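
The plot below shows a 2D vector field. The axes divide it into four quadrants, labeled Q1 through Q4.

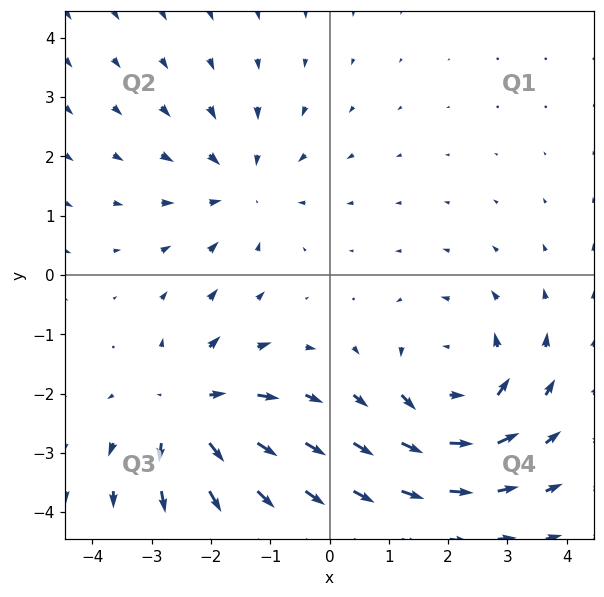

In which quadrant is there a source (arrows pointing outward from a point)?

Q3

The source sits at approximately (-2.3, -2.3), which lies in quadrant Q3. The divergence there is about +4, positive as expected for a source.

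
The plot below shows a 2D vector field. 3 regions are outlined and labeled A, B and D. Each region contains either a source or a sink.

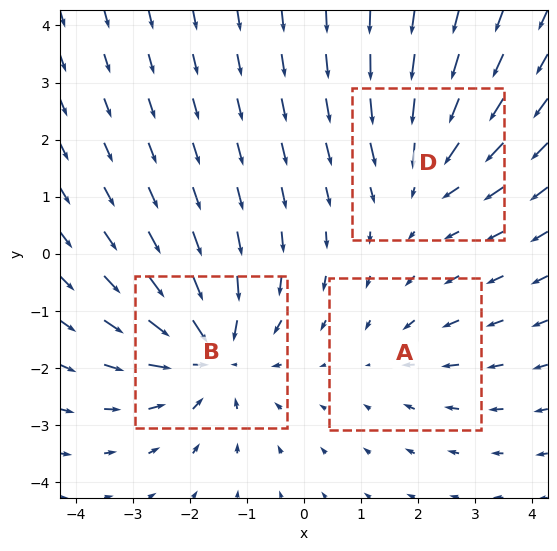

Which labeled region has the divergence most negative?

B

Divergence at each region's feature centre — A: about -2, B: about -5, D: about -3. Region B is most negative.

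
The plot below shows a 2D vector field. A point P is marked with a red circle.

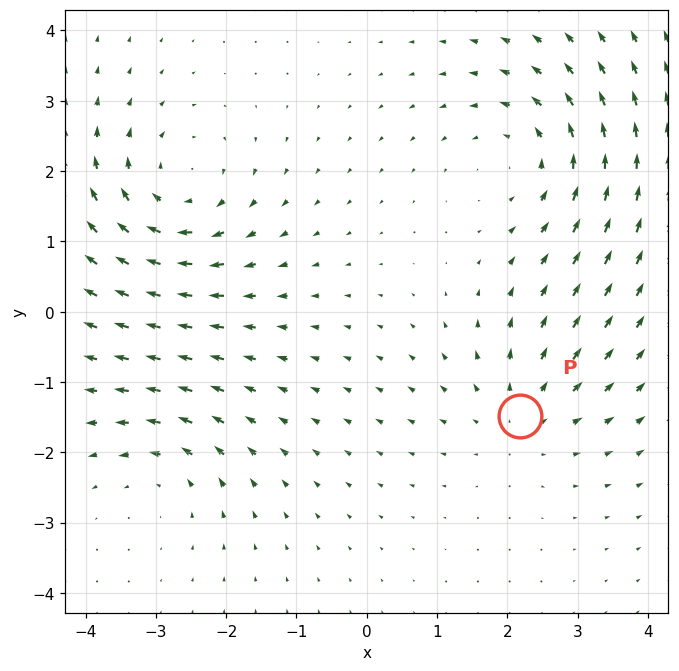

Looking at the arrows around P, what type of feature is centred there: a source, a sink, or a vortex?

source

At P (2.2, -1.5) the arrows spread outward. Divergence about +3, curl ≈0 — positive divergence with near-zero curl is a source.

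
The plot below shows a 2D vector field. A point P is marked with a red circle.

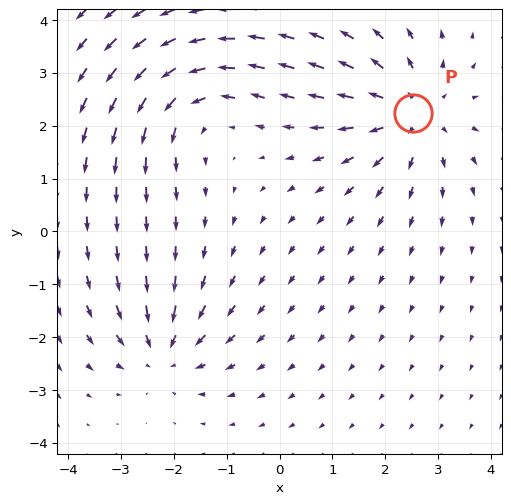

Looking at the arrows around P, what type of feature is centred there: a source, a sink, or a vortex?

source

At P (2.5, 2.2) the arrows spread outward. Divergence about +4, curl ≈0 — positive divergence with near-zero curl is a source.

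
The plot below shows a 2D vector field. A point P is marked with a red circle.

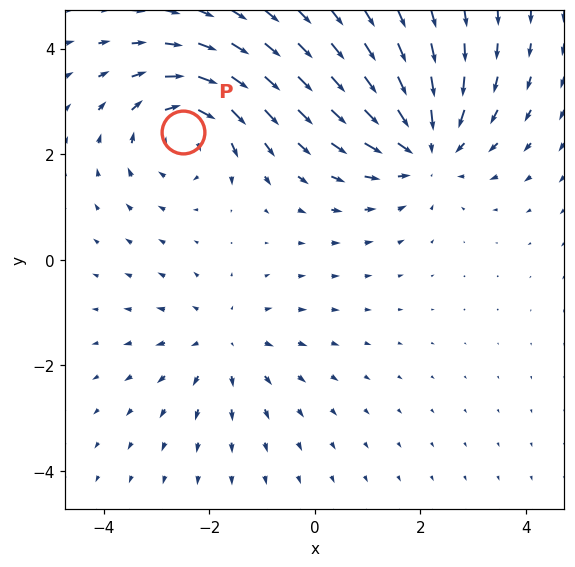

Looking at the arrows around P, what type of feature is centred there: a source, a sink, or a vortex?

vortex

At P (-2.5, 2.4) the arrows circulate clockwise. Divergence ≈0, curl about -4 — near-zero divergence with nonzero curl is a vortex.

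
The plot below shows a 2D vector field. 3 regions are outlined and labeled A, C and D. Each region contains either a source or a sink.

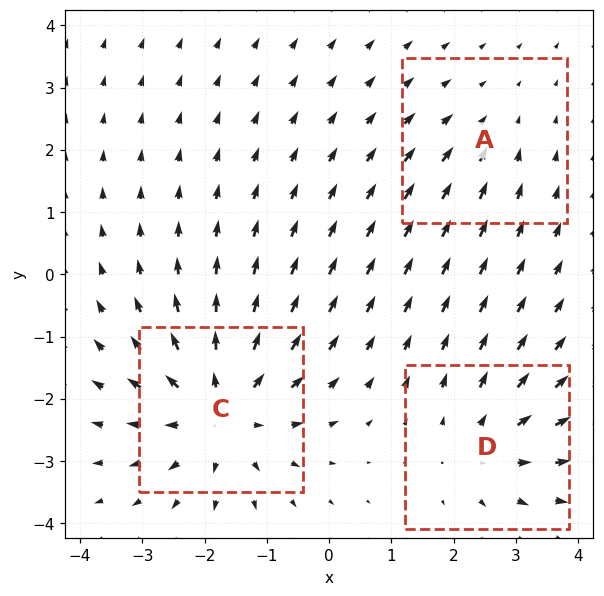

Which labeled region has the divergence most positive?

C

Divergence at each region's feature centre — A: about -2, C: about +5, D: about +3. Region C is most positive.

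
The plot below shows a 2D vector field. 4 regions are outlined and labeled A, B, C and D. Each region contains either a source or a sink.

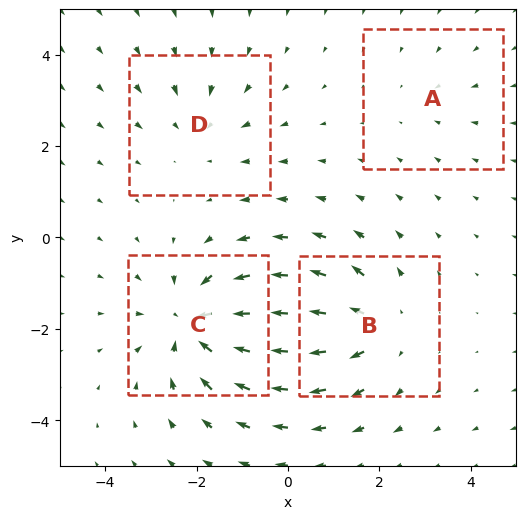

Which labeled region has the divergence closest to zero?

A

Divergence at each region's feature centre — A: about -2, B: about +4, C: about -6, D: about -3. Region A is closest to zero.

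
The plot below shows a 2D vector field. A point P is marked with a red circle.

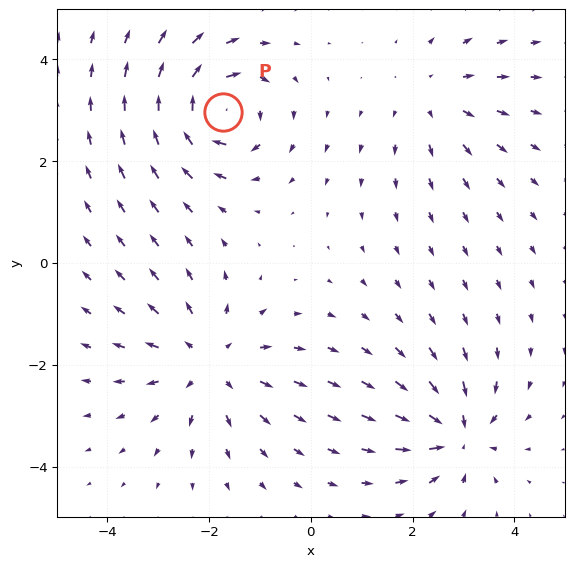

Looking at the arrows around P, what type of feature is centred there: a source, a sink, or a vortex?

vortex

At P (-1.7, 3.0) the arrows circulate clockwise. Divergence ≈0, curl about -6 — near-zero divergence with nonzero curl is a vortex.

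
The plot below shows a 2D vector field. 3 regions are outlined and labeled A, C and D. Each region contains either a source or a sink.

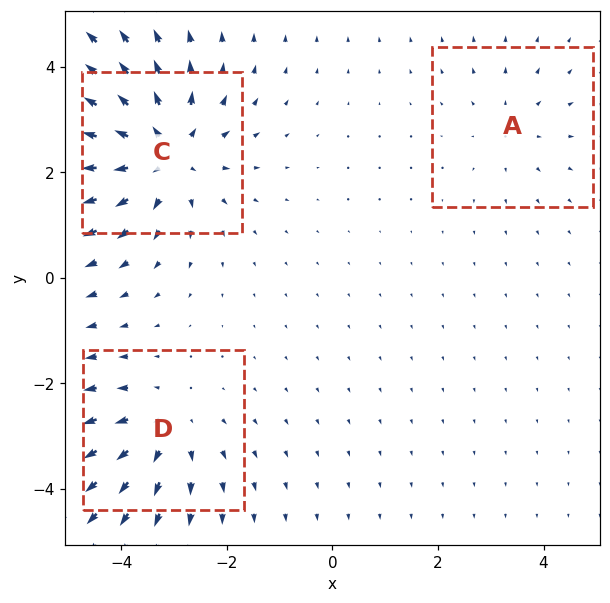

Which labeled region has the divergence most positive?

Divergence at each region's feature centre — A: about +2, C: about +5, D: about +3. Region C is most positive.

C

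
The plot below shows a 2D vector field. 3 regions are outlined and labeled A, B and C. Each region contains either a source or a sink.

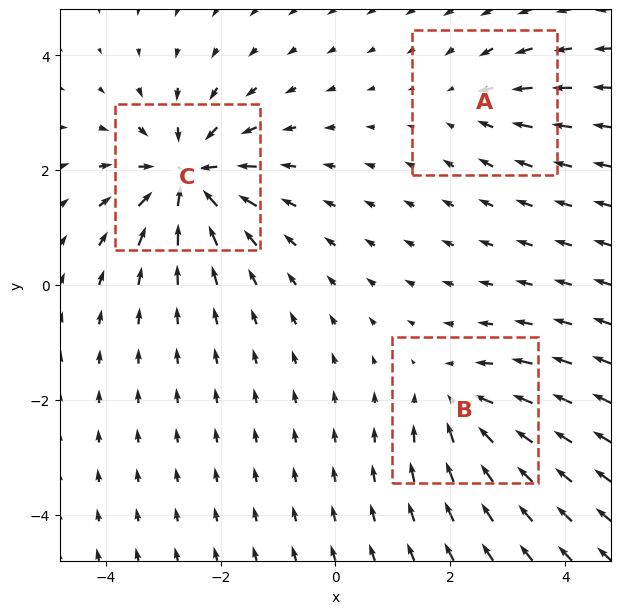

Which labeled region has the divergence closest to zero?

Divergence at each region's feature centre — A: about -2, B: about -4, C: about -6. Region A is closest to zero.

A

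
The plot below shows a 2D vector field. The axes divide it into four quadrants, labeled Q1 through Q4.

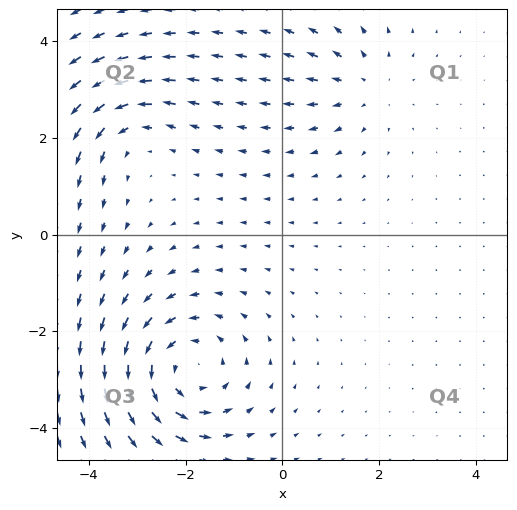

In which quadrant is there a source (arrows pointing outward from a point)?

Q1

The source sits at approximately (1.7, 3.1), which lies in quadrant Q1. The divergence there is about +2, positive as expected for a source.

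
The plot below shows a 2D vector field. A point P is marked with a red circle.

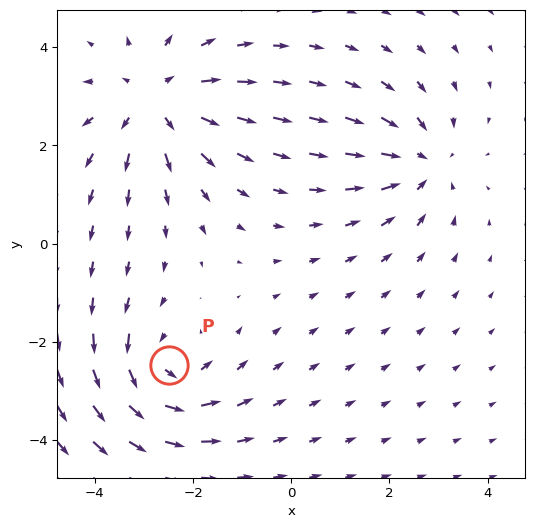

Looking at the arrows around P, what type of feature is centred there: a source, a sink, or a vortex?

vortex

At P (-2.5, -2.5) the arrows circulate counterclockwise. Divergence ≈0, curl about +5 — near-zero divergence with nonzero curl is a vortex.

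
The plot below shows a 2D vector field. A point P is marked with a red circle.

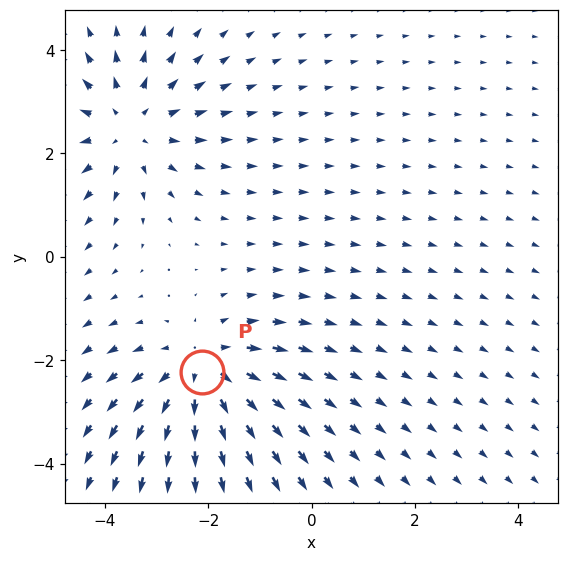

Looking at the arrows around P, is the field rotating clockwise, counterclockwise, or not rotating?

not rotating

Near P at (-2.1, -2.2) the arrows show no circulation. The curl there is ≈0.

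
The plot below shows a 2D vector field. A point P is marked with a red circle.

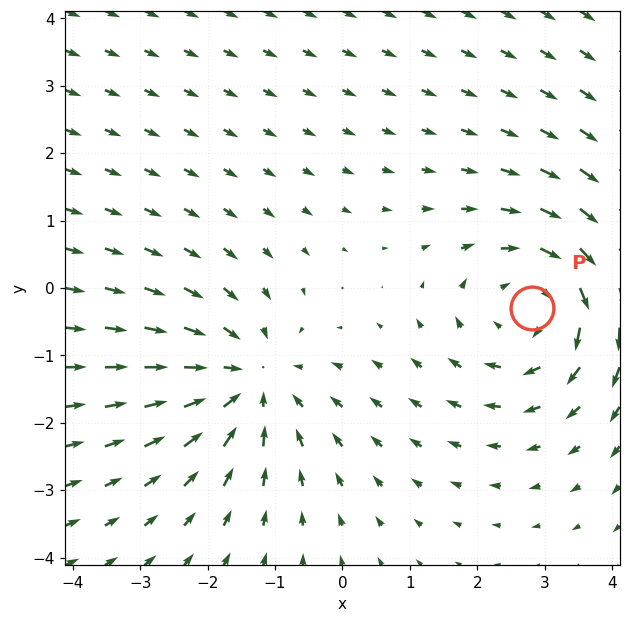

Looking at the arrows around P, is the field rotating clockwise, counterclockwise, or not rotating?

Near P at (2.8, -0.3) the arrows circulate clockwise. The curl (z-component) there is about -4; negative curl means clockwise rotation.

clockwise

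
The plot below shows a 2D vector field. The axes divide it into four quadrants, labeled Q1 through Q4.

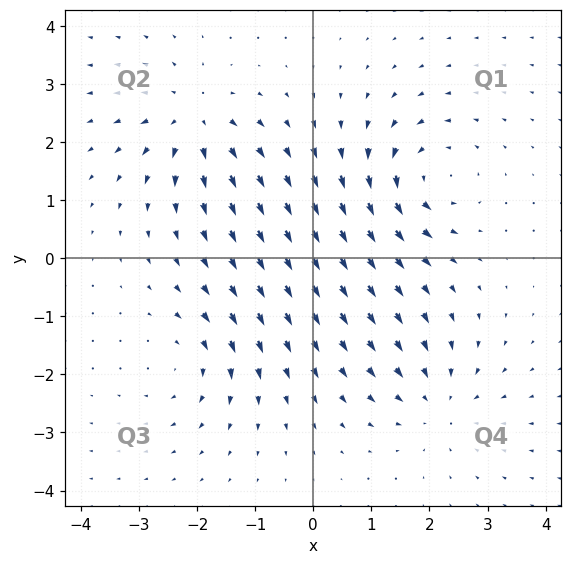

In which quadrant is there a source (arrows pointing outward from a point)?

Q2

The source sits at approximately (-2.1, 2.4), which lies in quadrant Q2. The divergence there is about +6, positive as expected for a source.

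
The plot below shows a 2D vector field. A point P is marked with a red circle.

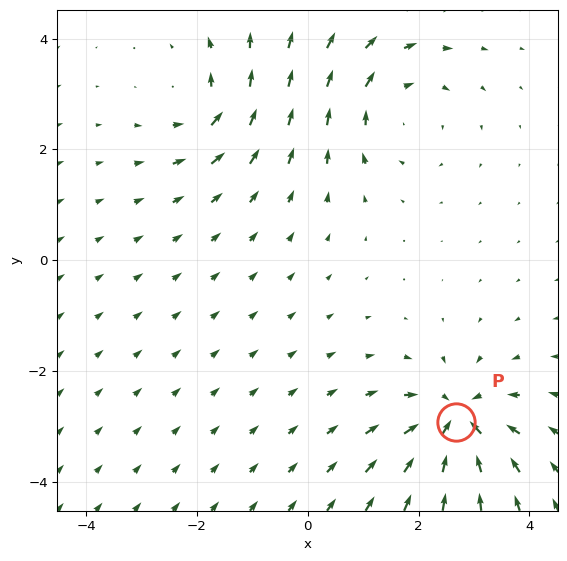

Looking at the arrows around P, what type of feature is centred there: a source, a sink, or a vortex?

At P (2.7, -2.9) the arrows converge inward. Divergence about -6, curl ≈0 — negative divergence with near-zero curl is a sink.

sink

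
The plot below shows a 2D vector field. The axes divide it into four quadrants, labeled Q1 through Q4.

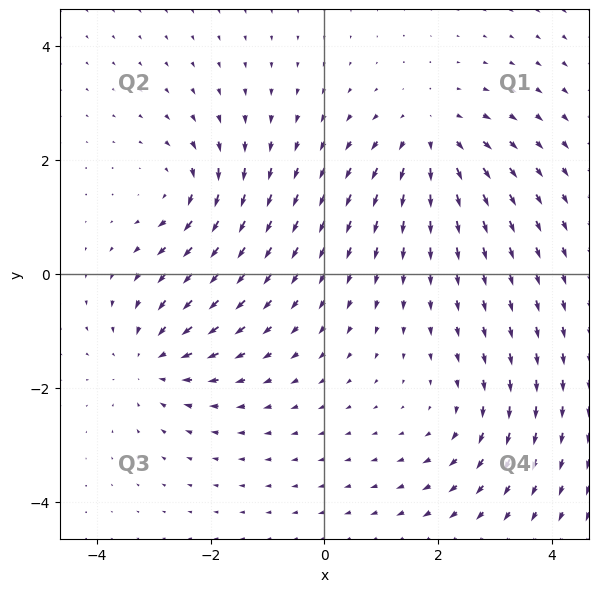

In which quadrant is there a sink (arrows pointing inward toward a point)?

Q3

The sink sits at approximately (-3.0, -1.5), which lies in quadrant Q3. The divergence there is about -4, negative as expected for a sink.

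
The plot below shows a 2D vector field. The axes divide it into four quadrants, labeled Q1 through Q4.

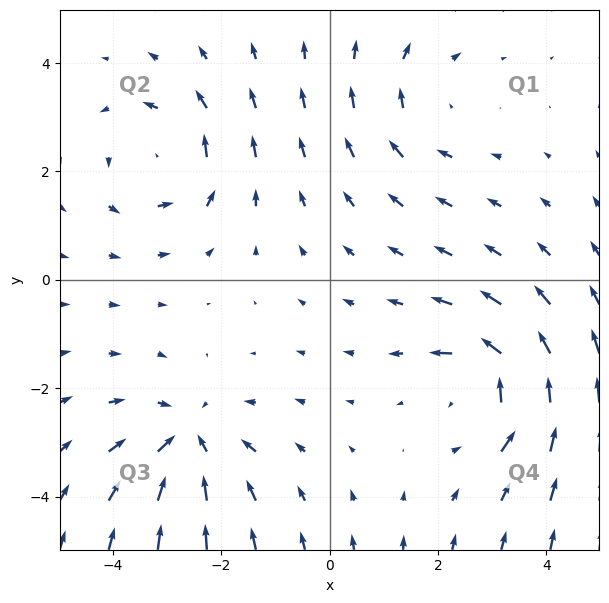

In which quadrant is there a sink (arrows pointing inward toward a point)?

Q3

The sink sits at approximately (-2.6, -3.0), which lies in quadrant Q3. The divergence there is about -4, negative as expected for a sink.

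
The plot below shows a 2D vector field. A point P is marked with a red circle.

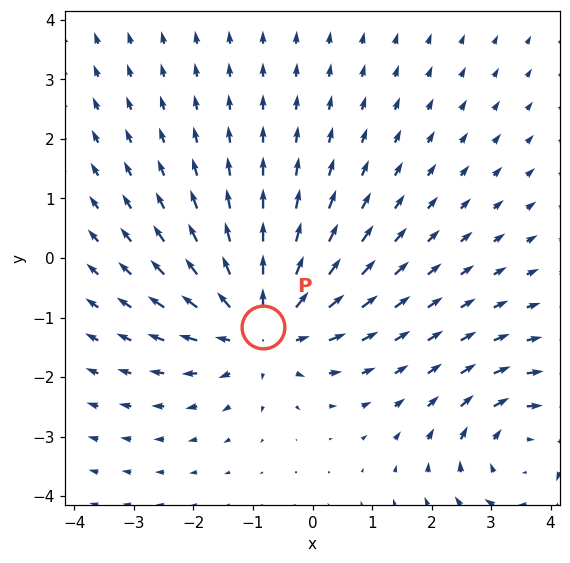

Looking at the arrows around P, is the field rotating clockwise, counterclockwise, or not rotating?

not rotating

Near P at (-0.8, -1.2) the arrows show no circulation. The curl there is ≈0.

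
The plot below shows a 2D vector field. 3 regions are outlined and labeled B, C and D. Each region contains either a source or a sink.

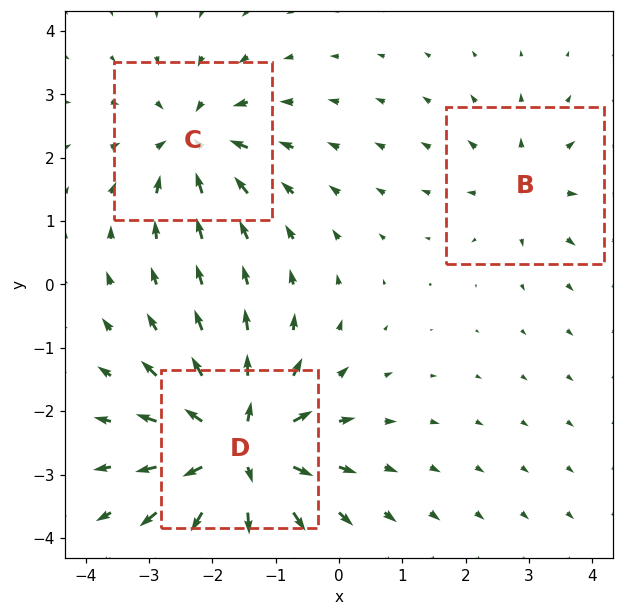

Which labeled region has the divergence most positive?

D

Divergence at each region's feature centre — B: about +3, C: about -4, D: about +6. Region D is most positive.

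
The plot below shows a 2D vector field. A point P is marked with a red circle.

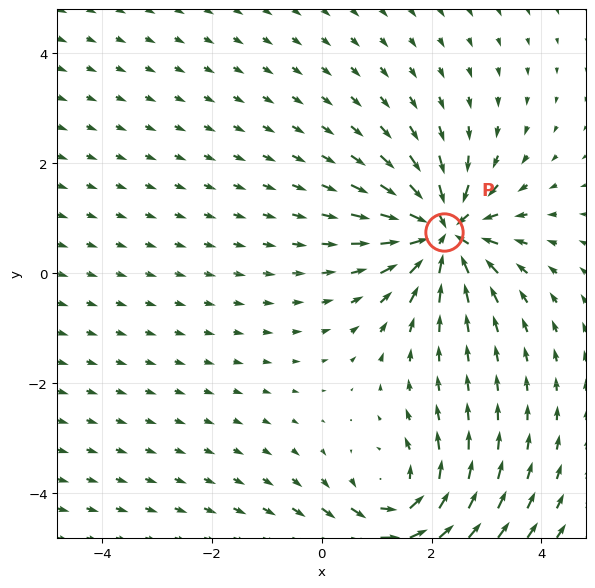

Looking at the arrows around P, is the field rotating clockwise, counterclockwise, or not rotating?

not rotating

Near P at (2.2, 0.7) the arrows show no circulation. The curl there is ≈0.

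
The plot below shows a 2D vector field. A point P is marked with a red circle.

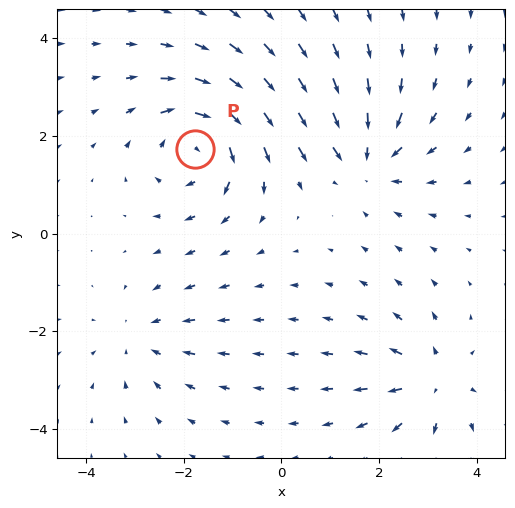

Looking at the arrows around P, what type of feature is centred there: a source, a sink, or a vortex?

vortex

At P (-1.8, 1.7) the arrows circulate clockwise. Divergence ≈0, curl about -5 — near-zero divergence with nonzero curl is a vortex.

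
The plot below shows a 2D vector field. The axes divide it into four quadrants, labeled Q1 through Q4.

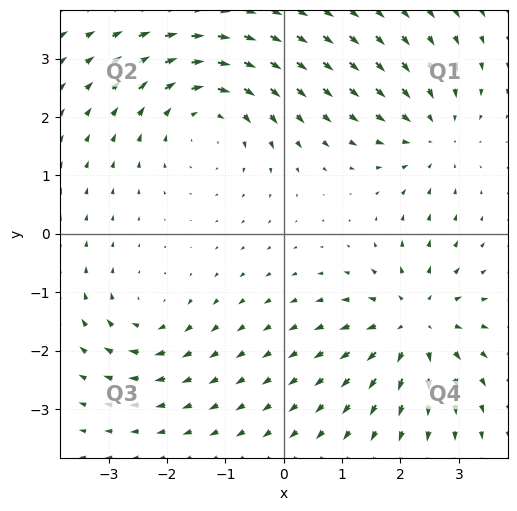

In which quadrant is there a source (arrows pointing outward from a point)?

Q4

The source sits at approximately (2.2, -1.5), which lies in quadrant Q4. The divergence there is about +5, positive as expected for a source.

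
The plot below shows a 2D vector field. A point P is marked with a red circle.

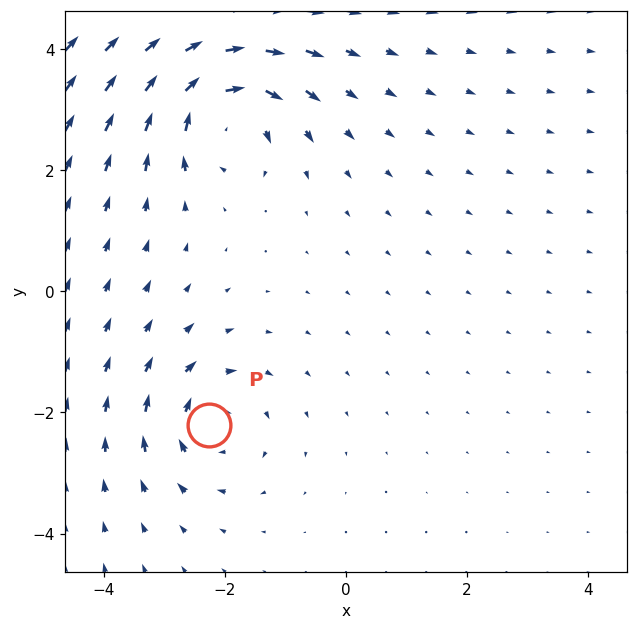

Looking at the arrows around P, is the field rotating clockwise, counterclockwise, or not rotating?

clockwise

Near P at (-2.3, -2.2) the arrows circulate clockwise. The curl (z-component) there is about -4; negative curl means clockwise rotation.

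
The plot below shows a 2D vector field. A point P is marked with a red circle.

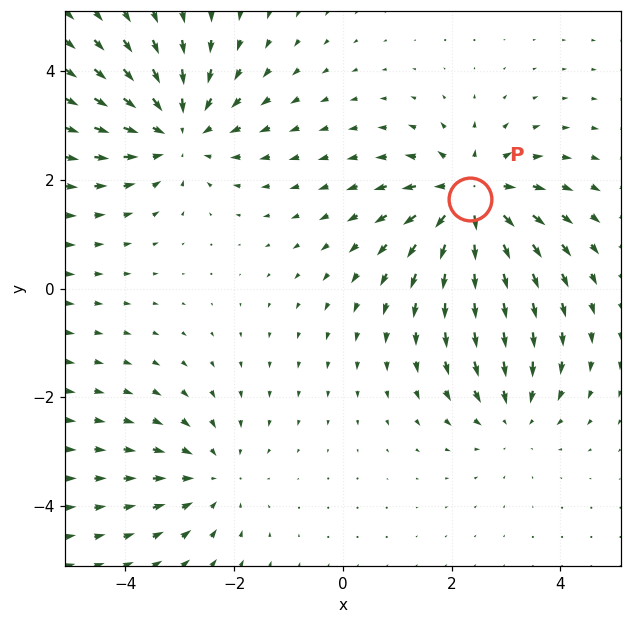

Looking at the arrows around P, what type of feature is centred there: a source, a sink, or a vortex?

source

At P (2.3, 1.6) the arrows spread outward. Divergence about +6, curl ≈0 — positive divergence with near-zero curl is a source.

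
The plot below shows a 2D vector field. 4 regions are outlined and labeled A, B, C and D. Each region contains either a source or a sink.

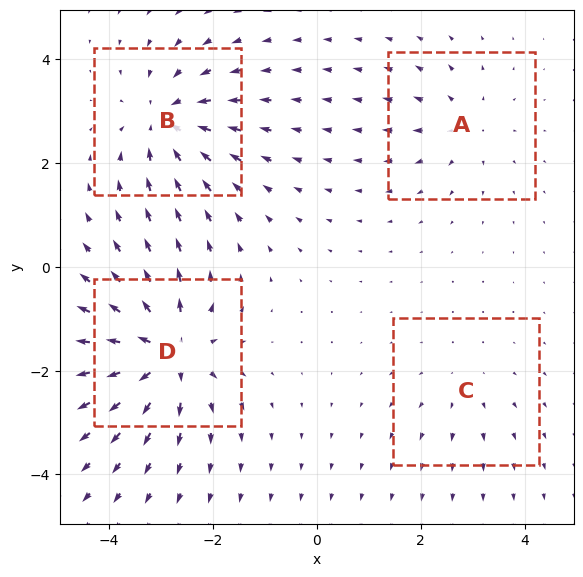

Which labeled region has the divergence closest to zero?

Divergence at each region's feature centre — A: about +3, B: about -6, C: about +2, D: about +7. Region C is closest to zero.

C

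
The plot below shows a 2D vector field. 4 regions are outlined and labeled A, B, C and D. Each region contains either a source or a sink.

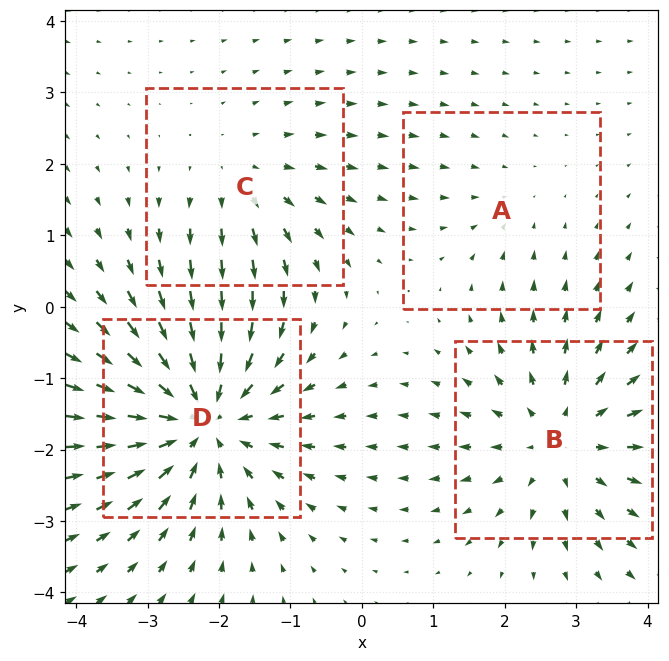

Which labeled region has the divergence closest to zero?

Divergence at each region's feature centre — A: about -2, B: about +4, C: about +3, D: about -6. Region A is closest to zero.

A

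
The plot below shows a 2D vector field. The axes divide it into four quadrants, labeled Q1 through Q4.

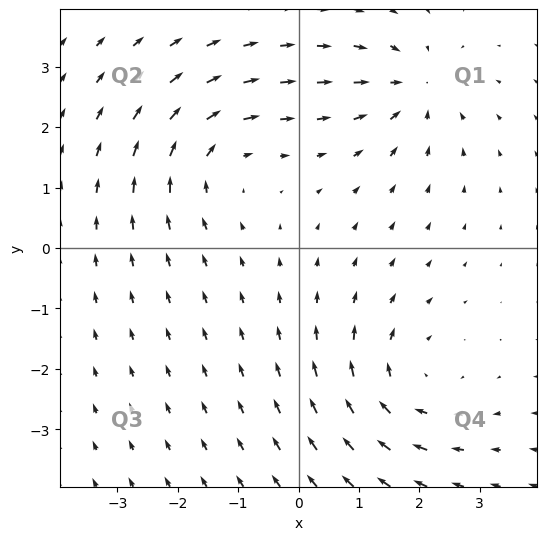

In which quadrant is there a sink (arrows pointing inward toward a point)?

The sink sits at approximately (1.9, 2.6), which lies in quadrant Q1. The divergence there is about -4, negative as expected for a sink.

Q1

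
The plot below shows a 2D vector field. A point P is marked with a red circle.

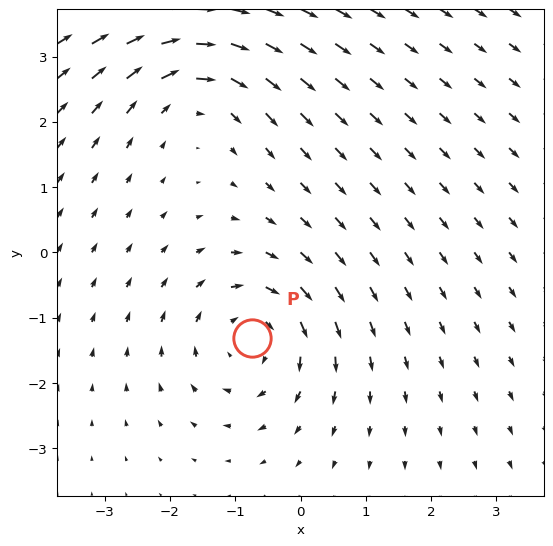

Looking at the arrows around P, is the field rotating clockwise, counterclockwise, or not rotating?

Near P at (-0.7, -1.3) the arrows circulate clockwise. The curl (z-component) there is about -4; negative curl means clockwise rotation.

clockwise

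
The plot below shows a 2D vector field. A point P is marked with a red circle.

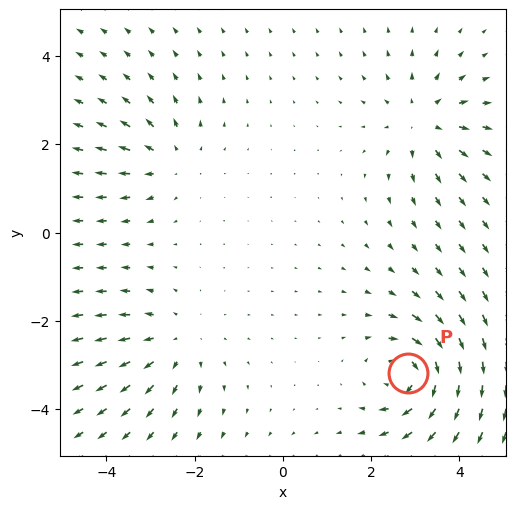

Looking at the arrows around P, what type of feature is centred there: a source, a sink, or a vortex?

vortex

At P (2.8, -3.2) the arrows circulate clockwise. Divergence ≈0, curl about -7 — near-zero divergence with nonzero curl is a vortex.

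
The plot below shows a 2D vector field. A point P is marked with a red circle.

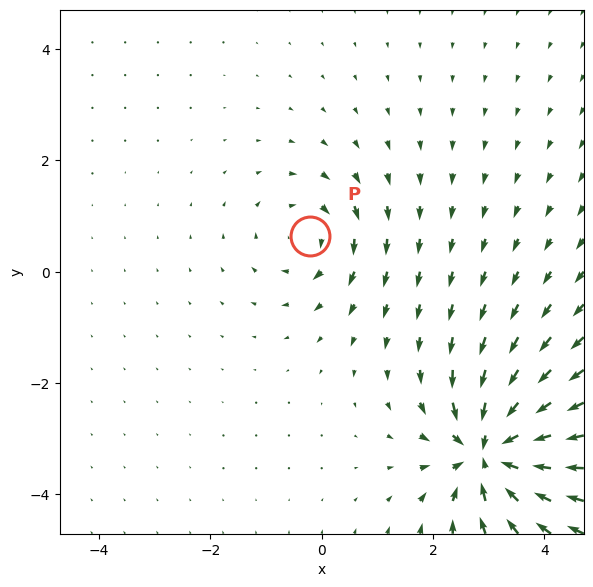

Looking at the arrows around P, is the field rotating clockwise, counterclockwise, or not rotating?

Near P at (-0.2, 0.6) the arrows circulate clockwise. The curl (z-component) there is about -3; negative curl means clockwise rotation.

clockwise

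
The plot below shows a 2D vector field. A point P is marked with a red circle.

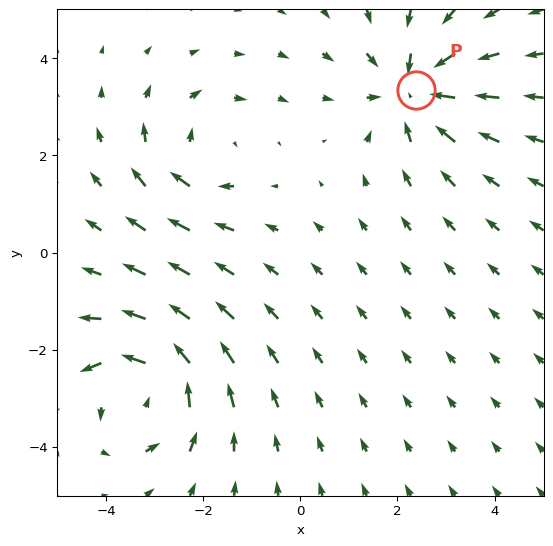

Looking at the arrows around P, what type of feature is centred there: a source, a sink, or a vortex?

sink

At P (2.4, 3.3) the arrows converge inward. Divergence about -5, curl ≈0 — negative divergence with near-zero curl is a sink.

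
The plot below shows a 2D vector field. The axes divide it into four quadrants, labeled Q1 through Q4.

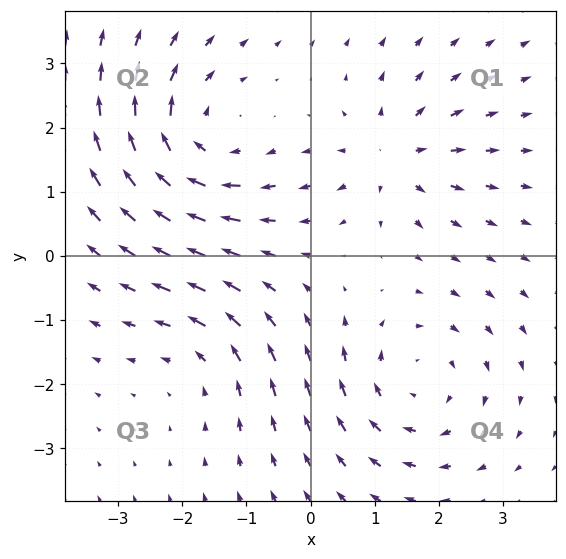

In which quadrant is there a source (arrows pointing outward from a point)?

The source sits at approximately (1.3, 1.5), which lies in quadrant Q1. The divergence there is about +4, positive as expected for a source.

Q1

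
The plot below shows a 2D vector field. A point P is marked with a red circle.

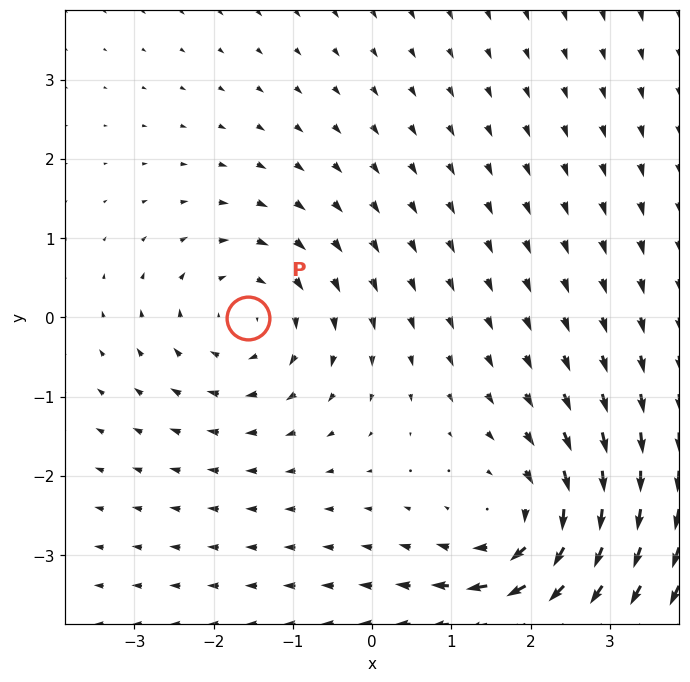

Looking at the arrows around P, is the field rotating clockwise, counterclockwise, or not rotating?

Near P at (-1.6, -0.0) the arrows circulate clockwise. The curl (z-component) there is about -3; negative curl means clockwise rotation.

clockwise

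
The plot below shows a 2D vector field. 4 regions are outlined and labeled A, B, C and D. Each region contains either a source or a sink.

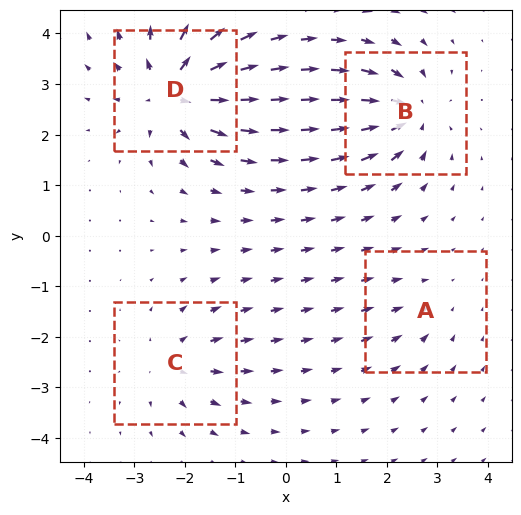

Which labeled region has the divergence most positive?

Divergence at each region's feature centre — A: about -2, B: about -6, C: about +4, D: about +8. Region D is most positive.

D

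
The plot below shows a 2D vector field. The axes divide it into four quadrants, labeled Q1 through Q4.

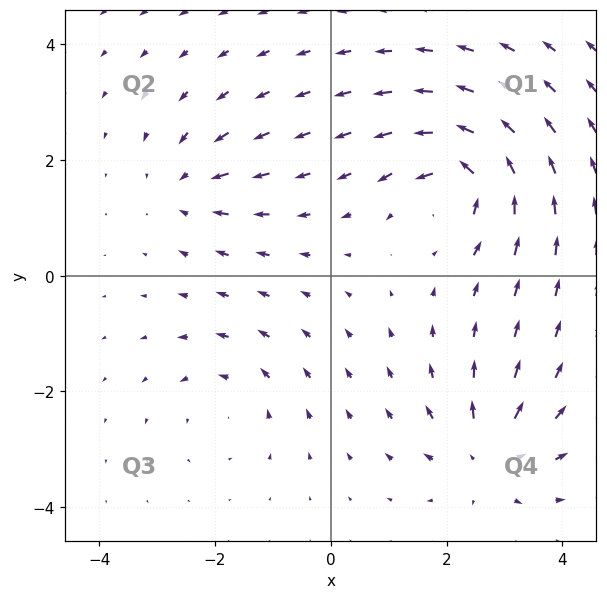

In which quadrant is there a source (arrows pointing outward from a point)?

Q4

The source sits at approximately (2.7, -3.1), which lies in quadrant Q4. The divergence there is about +4, positive as expected for a source.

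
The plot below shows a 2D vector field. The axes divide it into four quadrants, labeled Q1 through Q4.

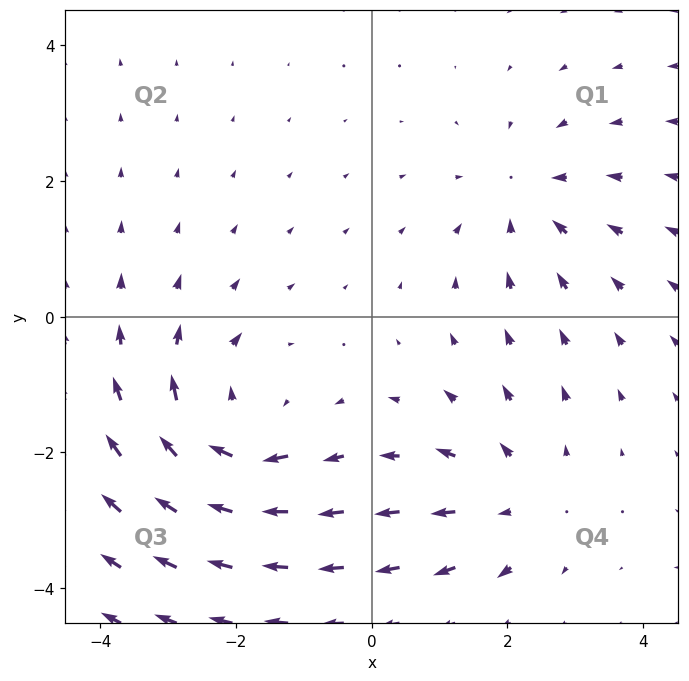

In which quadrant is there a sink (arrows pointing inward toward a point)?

The sink sits at approximately (2.3, 1.7), which lies in quadrant Q1. The divergence there is about -3, negative as expected for a sink.

Q1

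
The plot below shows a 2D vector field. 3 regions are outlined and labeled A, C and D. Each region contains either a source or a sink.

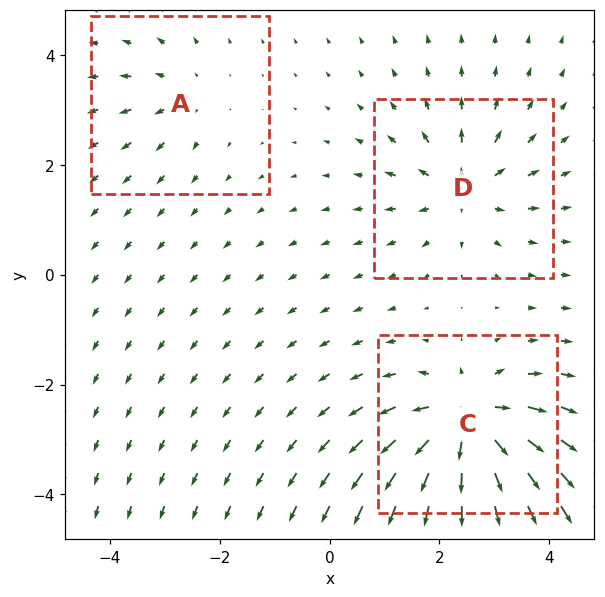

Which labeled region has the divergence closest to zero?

Divergence at each region's feature centre — A: about +2, C: about +6, D: about +4. Region A is closest to zero.

A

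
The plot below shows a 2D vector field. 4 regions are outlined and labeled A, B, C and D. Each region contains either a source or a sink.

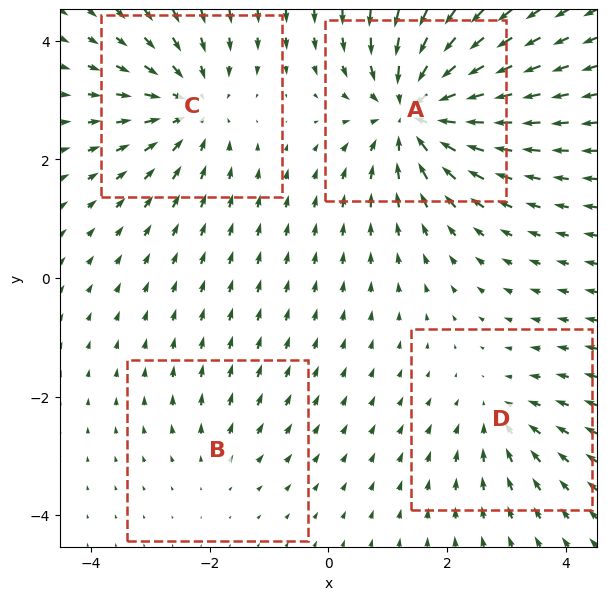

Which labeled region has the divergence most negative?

Divergence at each region's feature centre — A: about -8, B: about +2, C: about -5, D: about -3. Region A is most negative.

A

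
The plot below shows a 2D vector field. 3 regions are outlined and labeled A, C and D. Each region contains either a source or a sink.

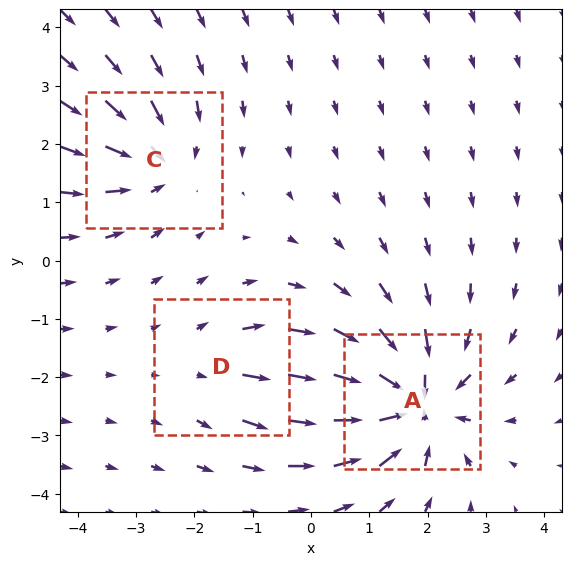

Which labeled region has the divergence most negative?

A

Divergence at each region's feature centre — A: about -6, C: about -4, D: about +2. Region A is most negative.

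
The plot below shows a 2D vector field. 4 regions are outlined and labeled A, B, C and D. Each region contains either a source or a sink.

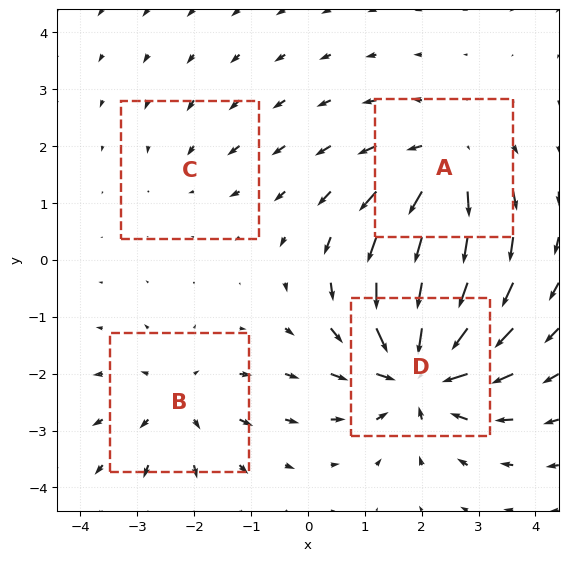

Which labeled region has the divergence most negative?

D

Divergence at each region's feature centre — A: about +5, B: about +3, C: about -2, D: about -7. Region D is most negative.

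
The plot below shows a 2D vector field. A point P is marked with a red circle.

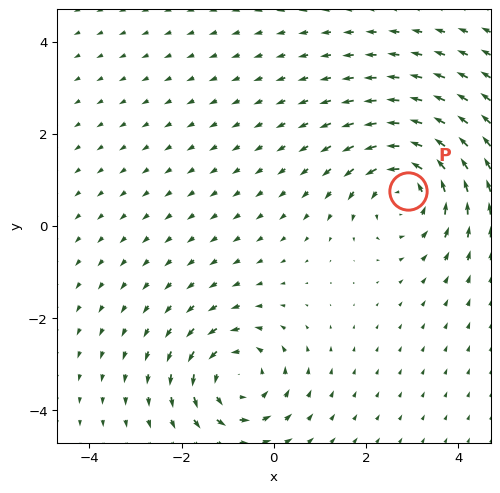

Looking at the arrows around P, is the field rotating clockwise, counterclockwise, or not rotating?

Near P at (2.9, 0.8) the arrows circulate counterclockwise. The curl (z-component) there is about +4; positive curl means counterclockwise rotation.

counterclockwise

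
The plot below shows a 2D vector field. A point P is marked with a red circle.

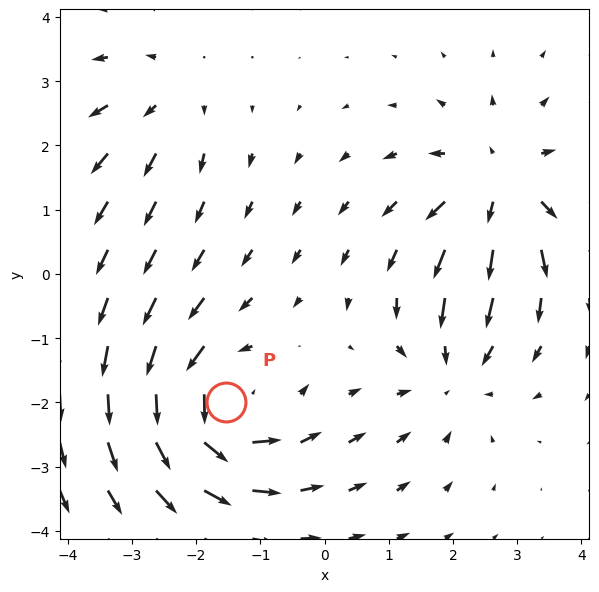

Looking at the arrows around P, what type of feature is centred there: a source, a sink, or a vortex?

At P (-1.5, -2.0) the arrows circulate counterclockwise. Divergence ≈0, curl about +6 — near-zero divergence with nonzero curl is a vortex.

vortex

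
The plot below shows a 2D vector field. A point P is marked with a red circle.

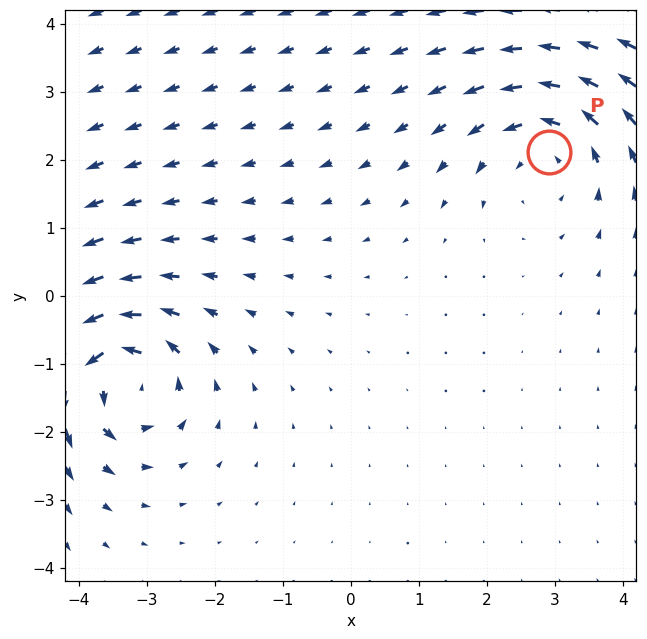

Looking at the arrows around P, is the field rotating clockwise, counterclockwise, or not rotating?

counterclockwise

Near P at (2.9, 2.1) the arrows circulate counterclockwise. The curl (z-component) there is about +3; positive curl means counterclockwise rotation.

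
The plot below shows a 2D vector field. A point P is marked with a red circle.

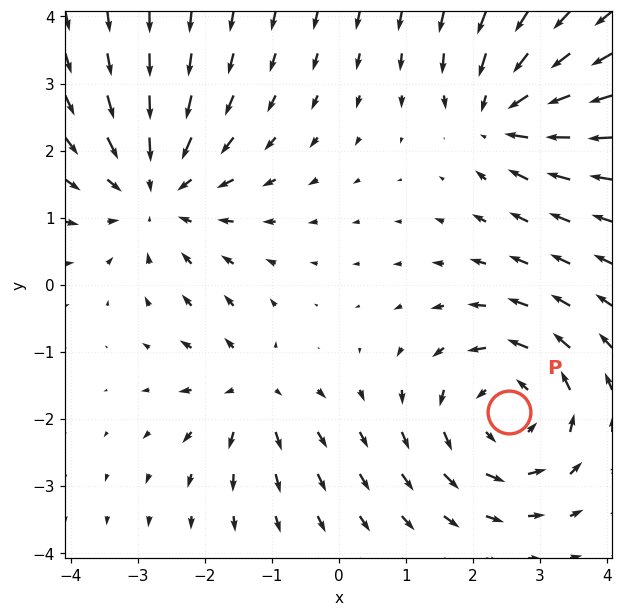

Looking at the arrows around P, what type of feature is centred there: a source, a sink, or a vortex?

At P (2.5, -1.9) the arrows circulate counterclockwise. Divergence ≈0, curl about +4 — near-zero divergence with nonzero curl is a vortex.

vortex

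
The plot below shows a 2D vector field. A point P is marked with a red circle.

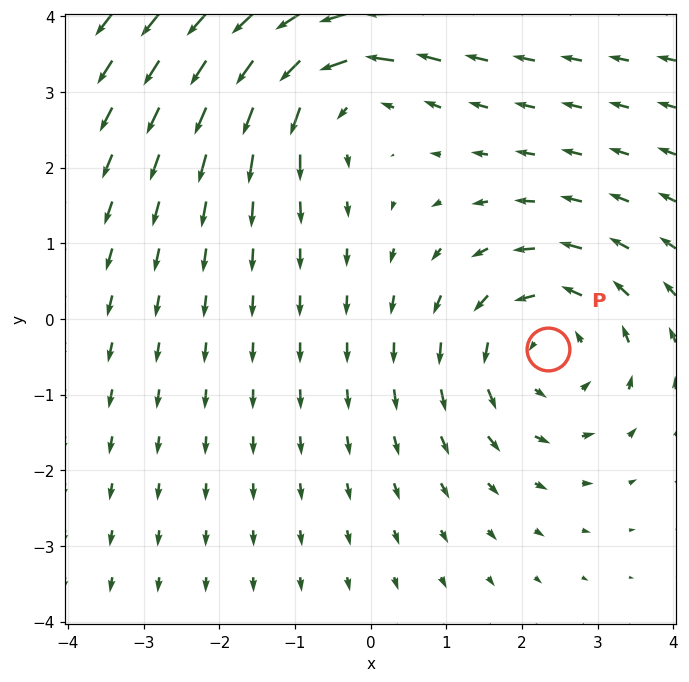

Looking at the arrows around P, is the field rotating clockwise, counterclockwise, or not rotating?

counterclockwise

Near P at (2.3, -0.4) the arrows circulate counterclockwise. The curl (z-component) there is about +3; positive curl means counterclockwise rotation.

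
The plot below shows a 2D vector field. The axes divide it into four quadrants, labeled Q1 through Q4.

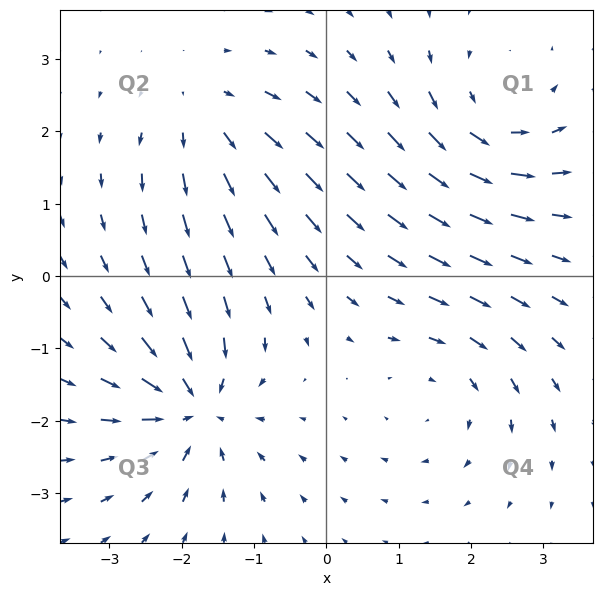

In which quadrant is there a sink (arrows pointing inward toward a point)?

The sink sits at approximately (-1.9, -1.8), which lies in quadrant Q3. The divergence there is about -5, negative as expected for a sink.

Q3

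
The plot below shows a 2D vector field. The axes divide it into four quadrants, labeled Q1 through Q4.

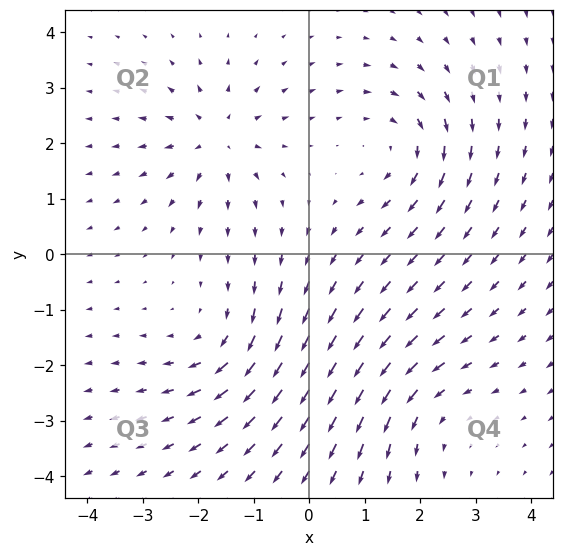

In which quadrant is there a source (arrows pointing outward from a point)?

The source sits at approximately (-1.7, 2.1), which lies in quadrant Q2. The divergence there is about +4, positive as expected for a source.

Q2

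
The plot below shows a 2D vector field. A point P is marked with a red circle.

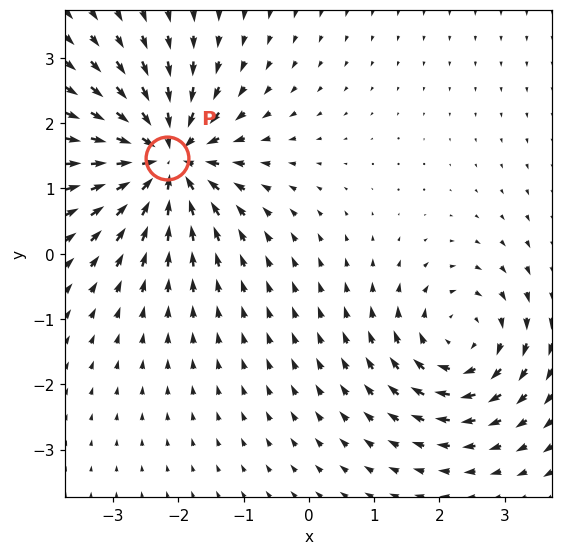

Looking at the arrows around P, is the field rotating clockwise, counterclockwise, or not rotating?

Near P at (-2.2, 1.5) the arrows show no circulation. The curl there is ≈0.

not rotating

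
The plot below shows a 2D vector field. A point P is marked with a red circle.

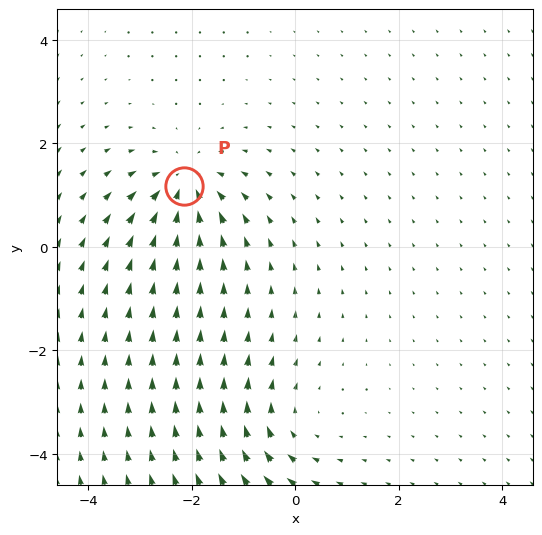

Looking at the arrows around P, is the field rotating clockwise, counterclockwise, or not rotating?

Near P at (-2.1, 1.2) the arrows show no circulation. The curl there is ≈0.

not rotating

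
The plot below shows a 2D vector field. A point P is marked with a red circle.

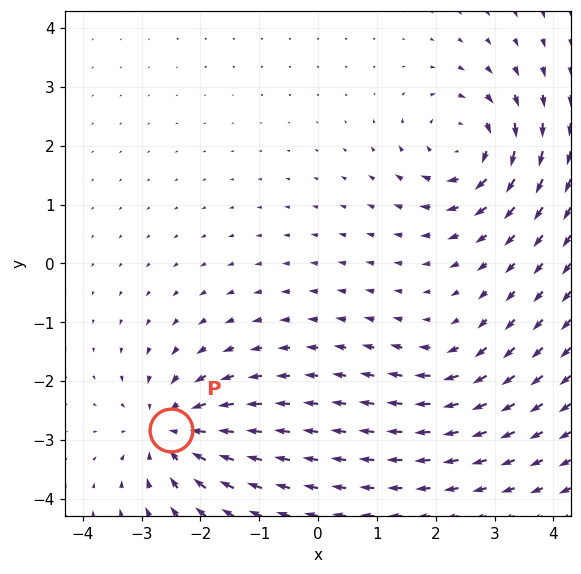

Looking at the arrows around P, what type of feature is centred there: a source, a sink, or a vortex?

sink

At P (-2.5, -2.8) the arrows converge inward. Divergence about -5, curl ≈0 — negative divergence with near-zero curl is a sink.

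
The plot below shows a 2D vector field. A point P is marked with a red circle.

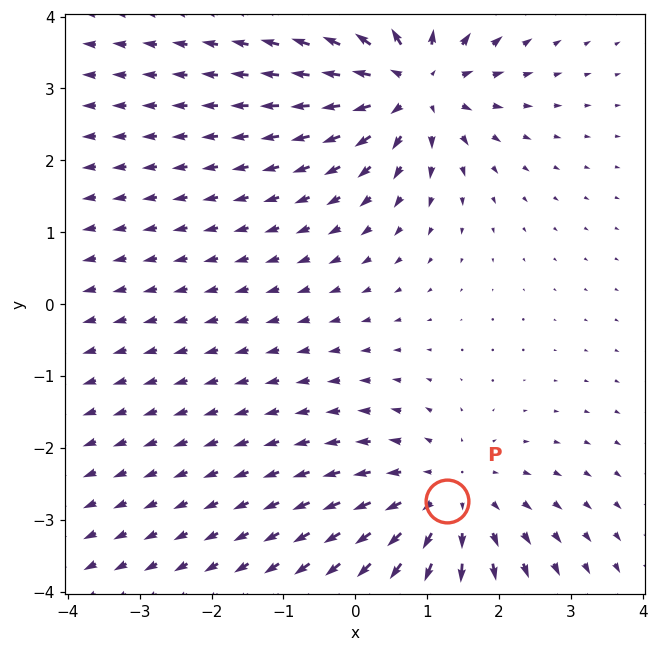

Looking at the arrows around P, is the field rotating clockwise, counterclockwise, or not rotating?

Near P at (1.3, -2.7) the arrows show no circulation. The curl there is ≈0.

not rotating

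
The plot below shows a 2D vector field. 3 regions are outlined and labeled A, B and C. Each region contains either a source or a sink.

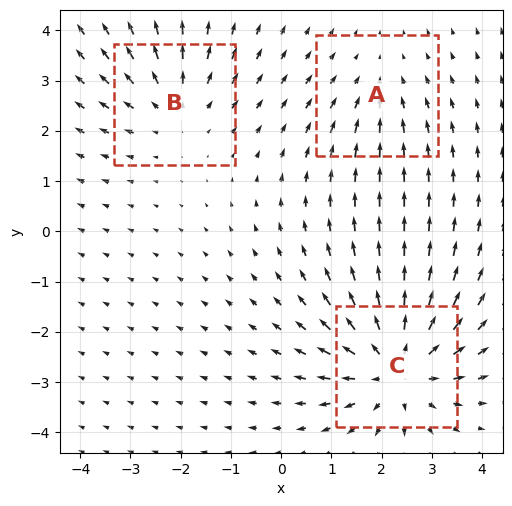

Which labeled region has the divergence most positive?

C

Divergence at each region's feature centre — A: about -2, B: about +3, C: about +5. Region C is most positive.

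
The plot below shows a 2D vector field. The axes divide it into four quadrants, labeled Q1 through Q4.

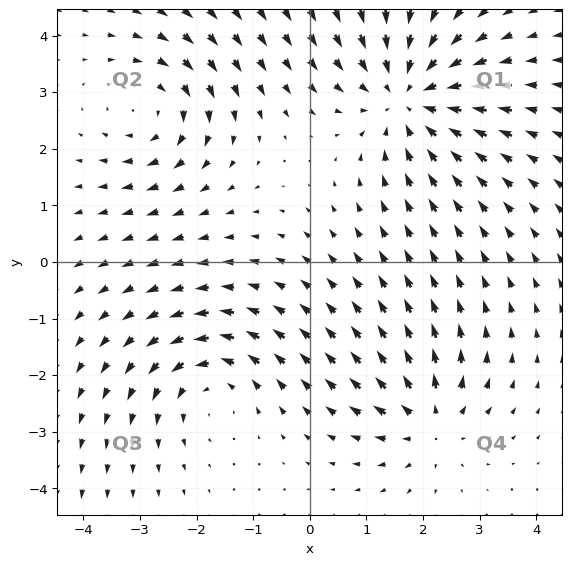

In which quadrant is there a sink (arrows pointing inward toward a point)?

The sink sits at approximately (1.8, 2.9), which lies in quadrant Q1. The divergence there is about -4, negative as expected for a sink.

Q1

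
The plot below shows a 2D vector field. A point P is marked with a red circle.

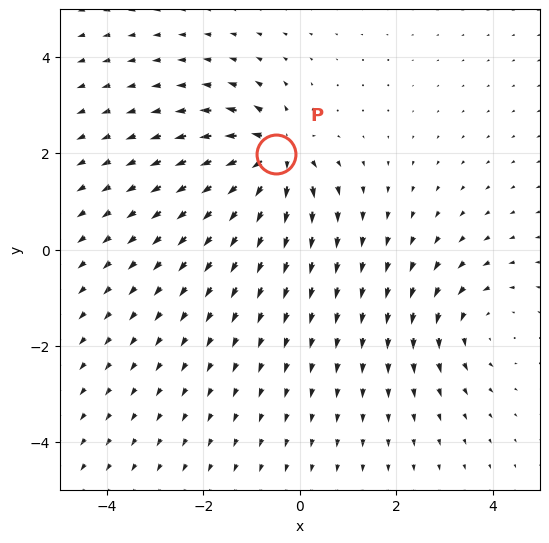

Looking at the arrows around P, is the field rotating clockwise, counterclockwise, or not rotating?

Near P at (-0.5, 2.0) the arrows show no circulation. The curl there is ≈0.

not rotating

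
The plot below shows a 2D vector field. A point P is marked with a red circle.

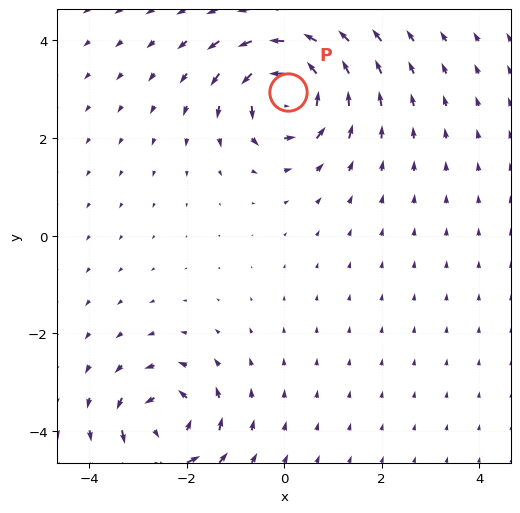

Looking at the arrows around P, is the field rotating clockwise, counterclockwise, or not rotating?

Near P at (0.1, 2.9) the arrows circulate counterclockwise. The curl (z-component) there is about +7; positive curl means counterclockwise rotation.

counterclockwise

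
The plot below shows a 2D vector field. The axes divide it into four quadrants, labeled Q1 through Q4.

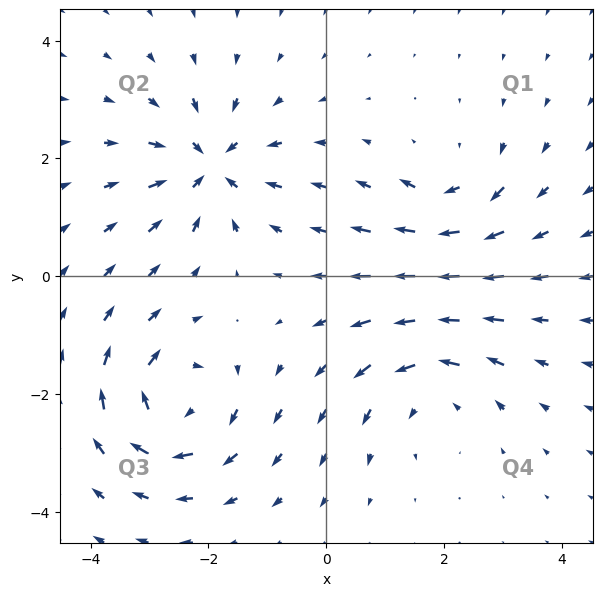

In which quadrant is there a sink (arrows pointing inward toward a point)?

Q2

The sink sits at approximately (-2.0, 1.9), which lies in quadrant Q2. The divergence there is about -6, negative as expected for a sink.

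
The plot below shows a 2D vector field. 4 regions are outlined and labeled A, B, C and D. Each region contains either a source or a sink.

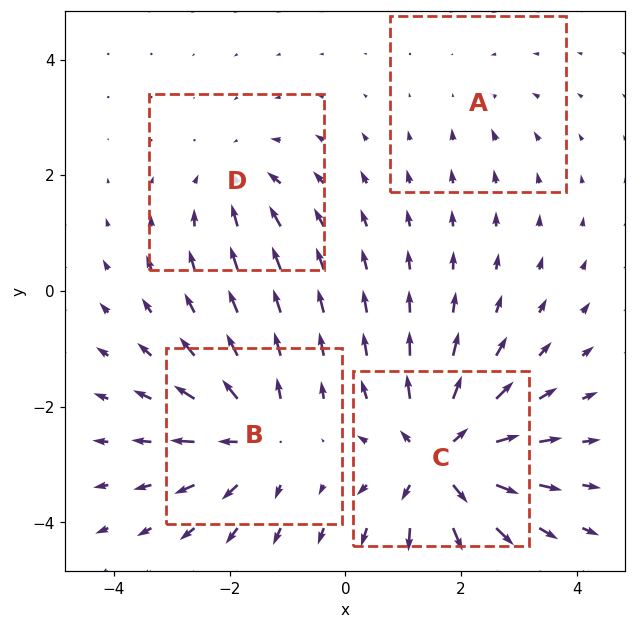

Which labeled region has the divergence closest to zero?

A

Divergence at each region's feature centre — A: about -2, B: about +5, C: about +8, D: about -4. Region A is closest to zero.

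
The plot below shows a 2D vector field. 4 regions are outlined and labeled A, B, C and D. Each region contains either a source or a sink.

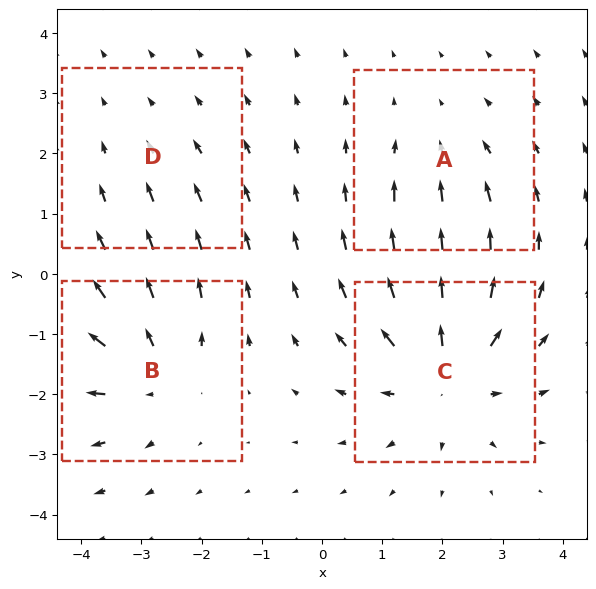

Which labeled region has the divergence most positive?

Divergence at each region's feature centre — A: about -3, B: about +5, C: about +6, D: about -2. Region C is most positive.

C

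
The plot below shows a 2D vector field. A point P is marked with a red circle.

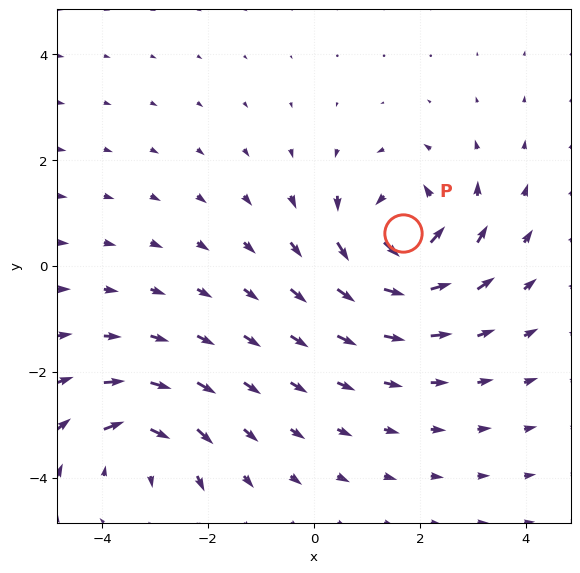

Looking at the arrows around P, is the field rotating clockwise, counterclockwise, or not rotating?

counterclockwise

Near P at (1.7, 0.6) the arrows circulate counterclockwise. The curl (z-component) there is about +4; positive curl means counterclockwise rotation.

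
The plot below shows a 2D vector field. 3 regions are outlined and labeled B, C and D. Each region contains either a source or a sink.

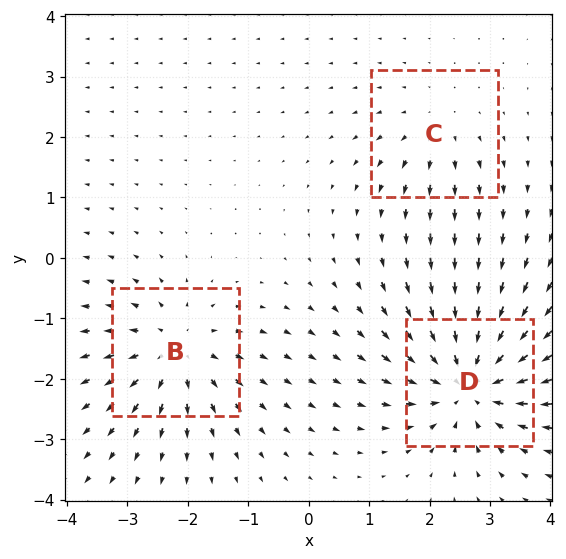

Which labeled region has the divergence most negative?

Divergence at each region's feature centre — B: about +4, C: about +2, D: about -6. Region D is most negative.

D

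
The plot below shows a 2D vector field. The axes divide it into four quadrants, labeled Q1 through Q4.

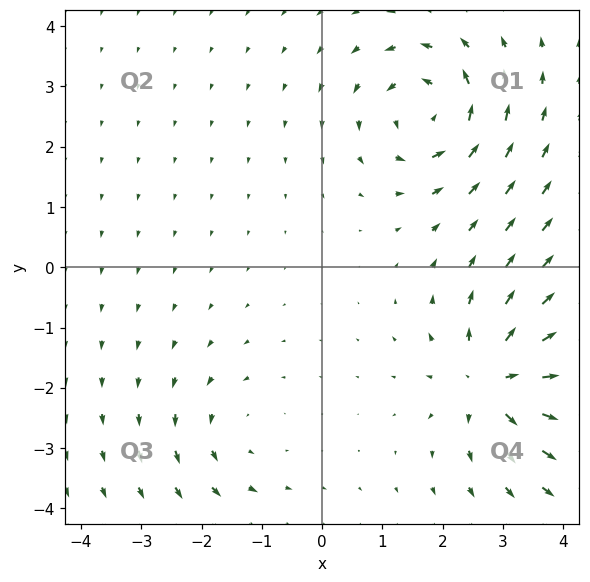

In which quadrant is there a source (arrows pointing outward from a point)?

The source sits at approximately (2.9, -1.9), which lies in quadrant Q4. The divergence there is about +6, positive as expected for a source.

Q4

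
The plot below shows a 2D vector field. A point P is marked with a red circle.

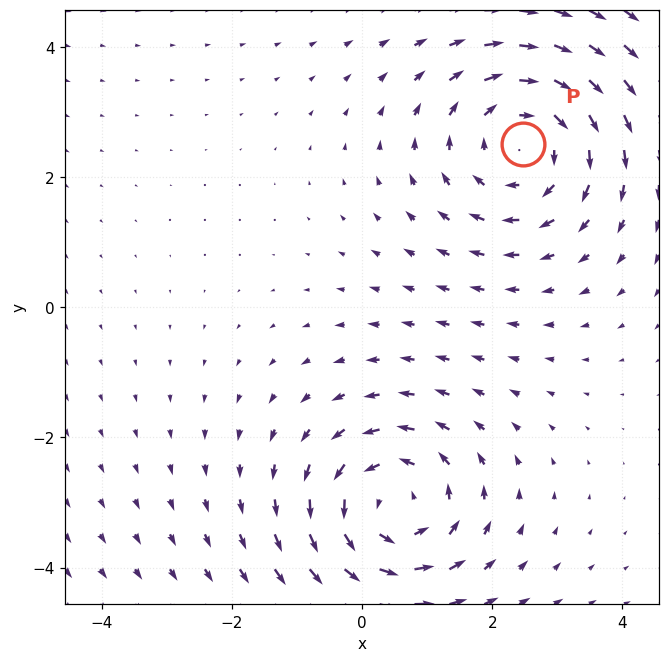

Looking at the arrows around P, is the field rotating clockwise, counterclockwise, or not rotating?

Near P at (2.5, 2.5) the arrows circulate clockwise. The curl (z-component) there is about -4; negative curl means clockwise rotation.

clockwise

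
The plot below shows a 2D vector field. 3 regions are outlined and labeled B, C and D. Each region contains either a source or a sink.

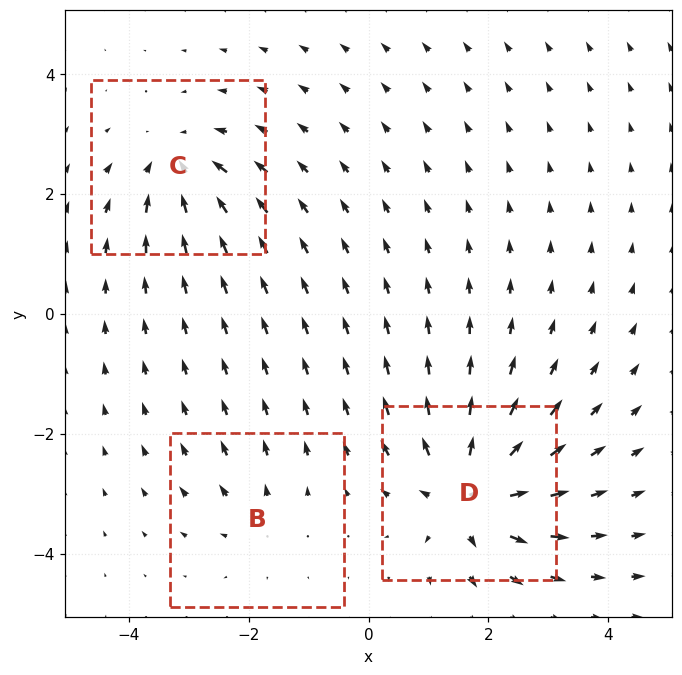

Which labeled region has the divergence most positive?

Divergence at each region's feature centre — B: about +2, C: about -4, D: about +6. Region D is most positive.

D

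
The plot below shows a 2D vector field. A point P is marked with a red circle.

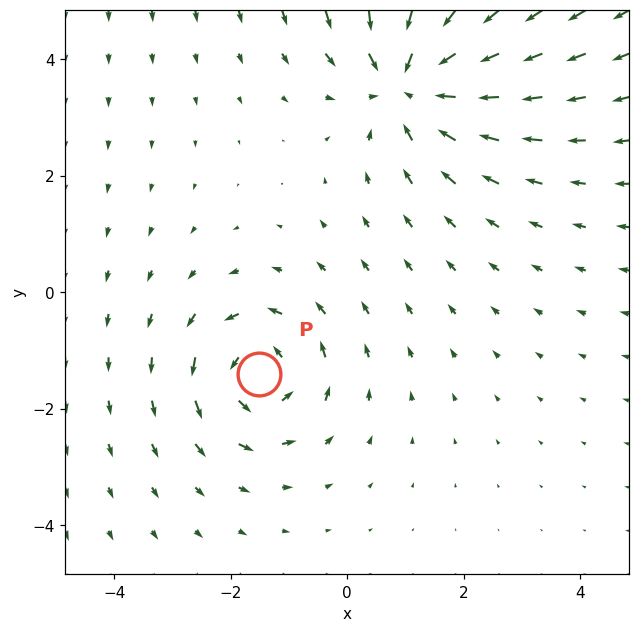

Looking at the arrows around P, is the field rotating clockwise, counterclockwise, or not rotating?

counterclockwise

Near P at (-1.5, -1.4) the arrows circulate counterclockwise. The curl (z-component) there is about +4; positive curl means counterclockwise rotation.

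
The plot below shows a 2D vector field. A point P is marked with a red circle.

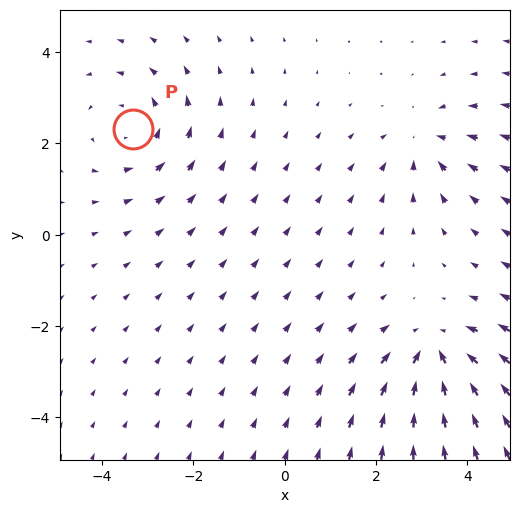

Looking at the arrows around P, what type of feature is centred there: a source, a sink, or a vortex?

vortex

At P (-3.3, 2.3) the arrows circulate counterclockwise. Divergence ≈0, curl about +3 — near-zero divergence with nonzero curl is a vortex.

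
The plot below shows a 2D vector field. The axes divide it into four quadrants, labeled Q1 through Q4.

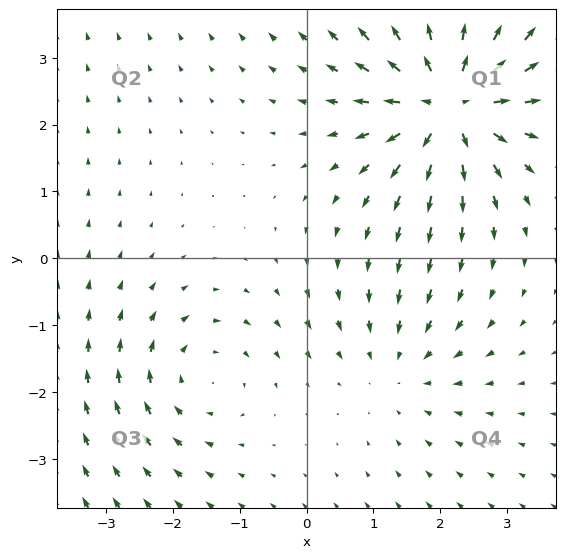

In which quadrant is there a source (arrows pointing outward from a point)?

Q1

The source sits at approximately (2.1, 2.3), which lies in quadrant Q1. The divergence there is about +7, positive as expected for a source.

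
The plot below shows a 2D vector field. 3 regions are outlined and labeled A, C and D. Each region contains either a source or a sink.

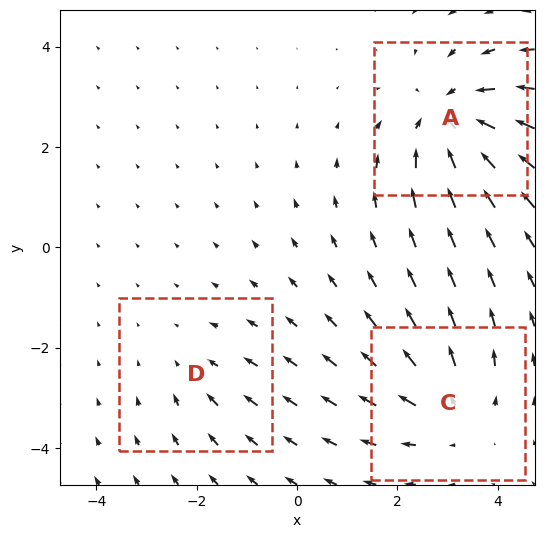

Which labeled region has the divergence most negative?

A

Divergence at each region's feature centre — A: about -4, C: about +3, D: about -2. Region A is most negative.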